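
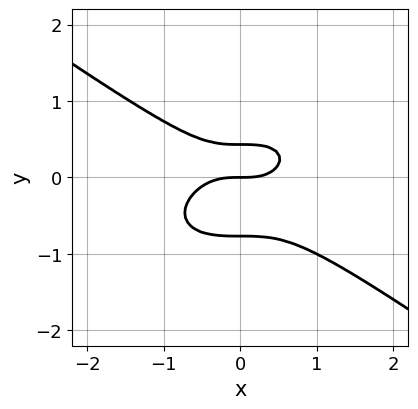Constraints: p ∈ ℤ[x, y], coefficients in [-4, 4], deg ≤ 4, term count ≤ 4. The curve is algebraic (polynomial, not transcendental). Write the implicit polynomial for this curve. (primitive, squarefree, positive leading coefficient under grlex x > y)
x^3 + 3*y^3 + y^2 - y

First, deg p = 3. A generic line meets the curve in up to 3 points.
Then, observable constraints: one x-axis crossing is at x = 0; it crosses the y-axis at the gridline y = 0.
Finally, matching integer coefficients to the picture gives p.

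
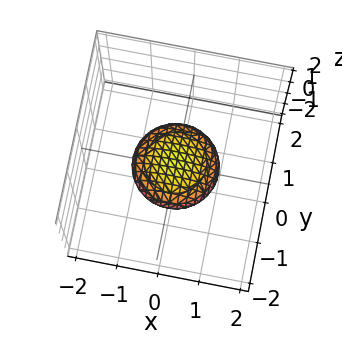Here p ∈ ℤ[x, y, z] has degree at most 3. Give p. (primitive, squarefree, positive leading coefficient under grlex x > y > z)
x^2 + y^2 + 3*z^2 - 1

1. deg p = 2.
2. Symmetries: mirror symmetry z ↦ −z ⇒ only even powers of z; the z-axis is an axis of rotation, so x and y enter only as x² + y².
3. From the axis intercepts and sections: among the integer gridlines, it crosses the x-axis at x ∈ {-1, 1}; a circular section at z = 0 has radius exactly 1.
4. Matching integer coefficients to the picture gives p.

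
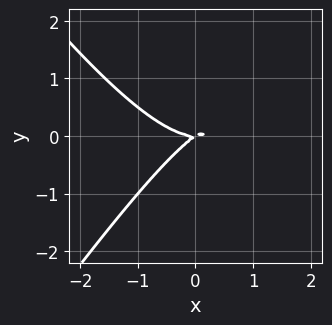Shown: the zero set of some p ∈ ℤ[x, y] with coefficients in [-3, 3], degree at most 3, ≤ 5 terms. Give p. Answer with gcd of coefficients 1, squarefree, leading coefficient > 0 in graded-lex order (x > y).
2*x^3 - x*y^2 - 2*x*y + 3*y^2

First, degree: the shape is more complex than any degree-2 curve, so deg p = 3.
Then, from the visible intercepts: it meets the x-axis at x = 0 (among the integer gridlines); it meets the y-axis at y = 0 (among the integer gridlines).
Finally, solving for integer coefficients yields p as stated.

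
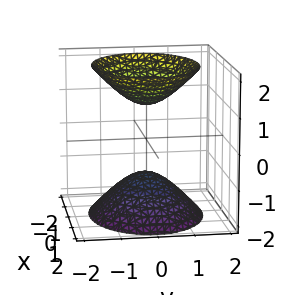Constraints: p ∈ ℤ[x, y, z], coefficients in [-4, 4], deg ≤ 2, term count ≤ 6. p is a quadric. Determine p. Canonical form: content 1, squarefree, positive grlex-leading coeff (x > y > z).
2*x^2 + 3*y^2 - 2*z^2 + 2

1. The picture has 2 separate pieces.
2. deg p = 2.
3. Symmetries: it's symmetric under z → −z, forcing even powers of z; mirror symmetry x ↦ −x ⇒ only even powers of x; mirror symmetry y ↦ −y ⇒ only even powers of y.
4. Against the integer gridlines: it misses every integer gridline on the y-axis; it misses every integer gridline on the x-axis.
5. Matching integer coefficients to the picture gives p.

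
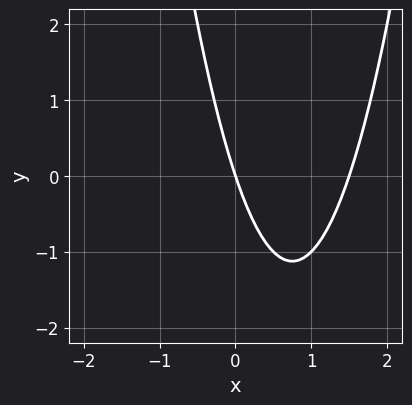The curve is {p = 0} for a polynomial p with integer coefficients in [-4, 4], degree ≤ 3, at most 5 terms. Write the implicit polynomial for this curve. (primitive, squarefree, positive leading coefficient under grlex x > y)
2*x^2 - 3*x - y

(a) deg p = 2. The shape is more complex than any degree-1 curve.
(b) Against the integer gridlines: it meets the x-axis at x = 0 (among the integer gridlines); it meets the y-axis at y = 0 (among the integer gridlines).
(c) Fitting integer coefficients to these (and the overall shape) gives p.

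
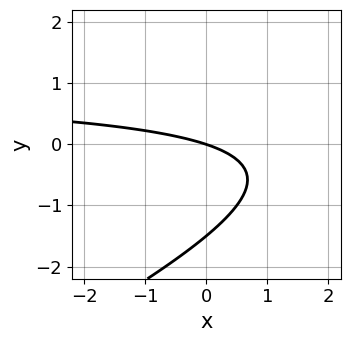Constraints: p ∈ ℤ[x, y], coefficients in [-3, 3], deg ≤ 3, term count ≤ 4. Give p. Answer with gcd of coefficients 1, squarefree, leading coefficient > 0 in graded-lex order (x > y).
x*y - 2*y^2 - x - 3*y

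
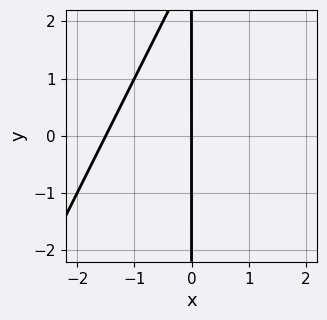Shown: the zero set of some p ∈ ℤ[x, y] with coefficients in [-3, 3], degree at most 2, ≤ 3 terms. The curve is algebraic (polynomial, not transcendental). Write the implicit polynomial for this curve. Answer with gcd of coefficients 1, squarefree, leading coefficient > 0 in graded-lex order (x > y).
2*x^2 - x*y + 3*x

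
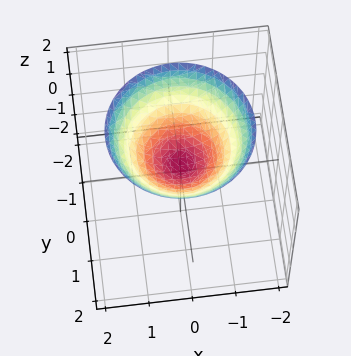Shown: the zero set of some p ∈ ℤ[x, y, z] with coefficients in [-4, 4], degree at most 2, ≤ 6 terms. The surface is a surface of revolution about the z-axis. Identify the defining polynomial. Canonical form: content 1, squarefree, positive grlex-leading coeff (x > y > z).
Degree: no degree-1 surface has this shape, so deg p = 2.
Symmetries: every cross-section ⟂ z is a circle, so x, y appear only via x² + y².
From the visible intercepts: no x-intercept at any integer in the box; a circular section at z = 2 has radius between 1 and 2; the surface avoids every integer y-axis point in the box.
Assembling these constraints gives the stated polynomial.

2*x^2 + 2*y^2 - 3*z + 1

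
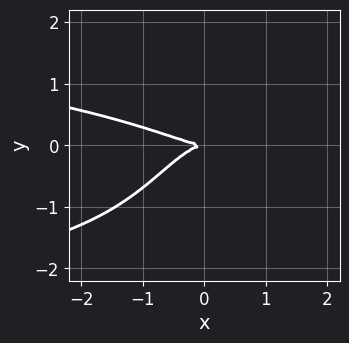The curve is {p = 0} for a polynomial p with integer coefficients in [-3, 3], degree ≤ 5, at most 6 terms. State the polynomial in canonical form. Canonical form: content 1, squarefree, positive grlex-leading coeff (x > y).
First, degree: the shape is more complex than any degree-3 curve, so deg p = 4.
Next, reading off the gridlines: one x-axis crossing is at x = 0; one y-axis crossing is at y = 0.
Finally, matching integer coefficients to the picture gives p.

2*x^2*y^2 + x^3 + 2*x^2*y + 3*y^2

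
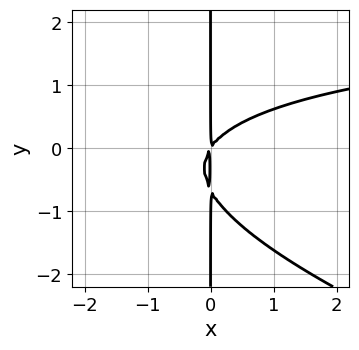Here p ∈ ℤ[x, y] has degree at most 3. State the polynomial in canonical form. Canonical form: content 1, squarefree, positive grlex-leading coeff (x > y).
First, the degree is 3 — no degree-2 curve has this shape.
Next, against the integer gridlines: every point of the y-axis in the box is on the curve.
Finally, fitting integer coefficients to these (and the overall shape) gives p.

x^2*y + 3*x*y^2 - 3*x^2 + 2*x*y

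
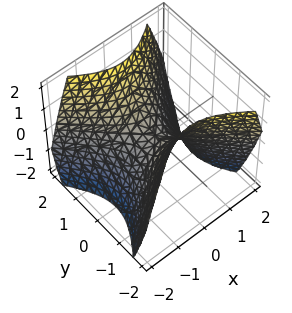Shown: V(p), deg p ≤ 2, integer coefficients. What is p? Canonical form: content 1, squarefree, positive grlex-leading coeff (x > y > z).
x^2 - y^2 + z

First, degree: a hyperbolic paraboloid; a quadric, so deg p = 2.
Then, symmetries: mirror symmetry x ↦ −x ⇒ only even powers of x; the y ↦ −y reflection is a symmetry, so y appears only in even powers.
Then, from the visible intercepts: it meets the x-axis at x = 0 (among the integer gridlines); one z-axis crossing is at z = 0; it crosses the y-axis at the gridline y = 0.
Finally, fitting integer coefficients to these (and the overall shape) gives p.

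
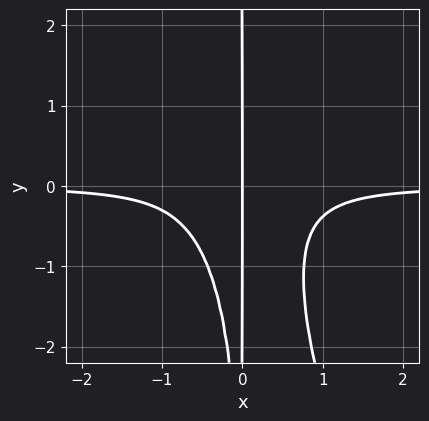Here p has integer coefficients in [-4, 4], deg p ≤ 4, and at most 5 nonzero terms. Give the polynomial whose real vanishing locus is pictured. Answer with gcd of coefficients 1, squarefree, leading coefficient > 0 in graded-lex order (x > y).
3*x^3*y + x^2*y^2 + x

1. deg p = 4. A generic line meets the curve in up to 4 points.
2. Against the integer gridlines: the visible y-axis segment lies entirely on the curve; it meets the x-axis at x = 0 (among the integer gridlines).
3. Assembling these constraints gives the stated polynomial.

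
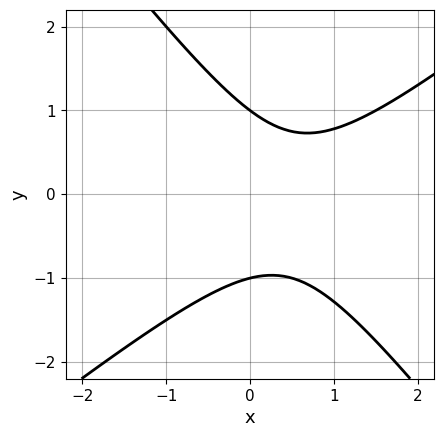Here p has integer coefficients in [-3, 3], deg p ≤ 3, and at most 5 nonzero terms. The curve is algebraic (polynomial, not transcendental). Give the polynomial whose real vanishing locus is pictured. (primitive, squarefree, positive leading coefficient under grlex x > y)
2*x^2 - x*y - 2*y^2 - 2*x + 2

Degree: the shape is more complex than any degree-1 curve, so deg p = 2.
Observable constraints: it misses every integer gridline on the x-axis; among the integer gridlines, it crosses the y-axis at y ∈ {-1, 1}.
Matching integer coefficients to the picture gives p.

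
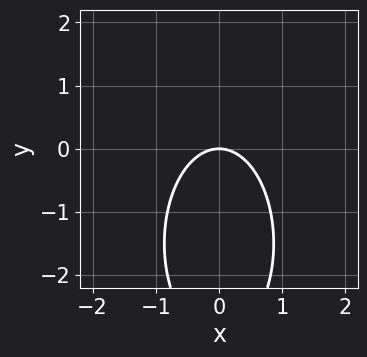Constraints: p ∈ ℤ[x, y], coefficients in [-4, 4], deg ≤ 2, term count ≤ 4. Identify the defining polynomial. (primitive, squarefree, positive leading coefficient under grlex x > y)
Degree: no degree-1 curve has this shape, so deg p = 2.
Symmetries: it's symmetric under x → −x, forcing even powers of x.
Checking where it meets the axes: it meets the x-axis at x = 0 (among the integer gridlines); it meets the y-axis at y = 0 (among the integer gridlines).
Fitting integer coefficients to these (and the overall shape) gives p.

3*x^2 + y^2 + 3*y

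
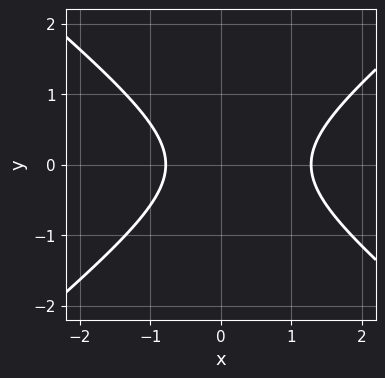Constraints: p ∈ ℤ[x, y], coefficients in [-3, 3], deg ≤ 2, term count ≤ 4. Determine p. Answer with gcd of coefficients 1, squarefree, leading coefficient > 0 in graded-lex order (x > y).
2*x^2 - 3*y^2 - x - 2

First, deg p = 2. A generic line meets the curve in up to 2 points.
Next, symmetries: it's symmetric under y → −y, forcing even powers of y.
Then, from the axis intercepts and sections: no y-intercept at any integer in the box.
Finally, the integer polynomial consistent with all of this is the stated p.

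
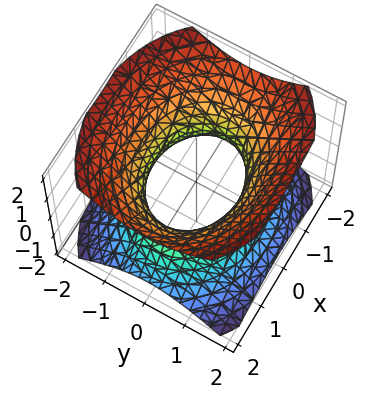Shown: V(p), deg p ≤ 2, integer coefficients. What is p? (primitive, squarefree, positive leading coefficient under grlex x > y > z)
1. The degree is 2 — one connected sheet with a waist; a quadric.
2. Symmetries: the z ↦ −z reflection is a symmetry, so z appears only in even powers; the x ↦ −x reflection is a symmetry, so x appears only in even powers; the y ↦ −y reflection is a symmetry, so y appears only in even powers.
3. From the axis intercepts and sections: among the integer gridlines, it crosses the y-axis at y ∈ {-1, 1}; it misses every integer gridline on the z-axis.
4. Fitting integer coefficients to these (and the overall shape) gives p.

2*x^2 + 3*y^2 - 3*z^2 - 3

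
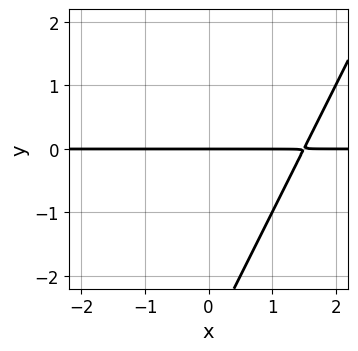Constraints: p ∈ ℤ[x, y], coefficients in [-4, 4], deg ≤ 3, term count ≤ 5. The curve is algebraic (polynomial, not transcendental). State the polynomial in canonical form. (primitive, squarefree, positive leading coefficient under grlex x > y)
First, deg p = 2. No degree-1 curve has this shape.
Then, from the visible intercepts: the visible x-axis segment lies entirely on the curve; one y-axis crossing is at y = 0.
Finally, matching integer coefficients to the picture gives p.

2*x*y - y^2 - 3*y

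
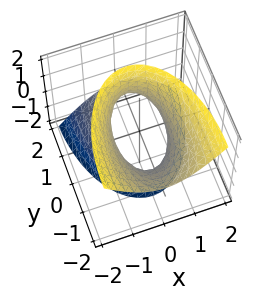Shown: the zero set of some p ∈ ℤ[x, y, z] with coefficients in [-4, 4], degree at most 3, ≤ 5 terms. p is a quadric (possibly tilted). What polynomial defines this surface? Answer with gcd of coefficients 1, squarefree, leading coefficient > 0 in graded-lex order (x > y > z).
3*x^2 + y^2 + 2*y*z - z^2 - 2

(a) deg p = 2. No degree-1 surface has this shape.
(b) From the visible intercepts: the surface avoids every integer z-axis point in the box.
(c) Fitting integer coefficients to these (and the overall shape) gives p.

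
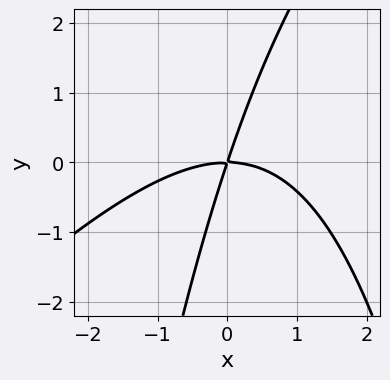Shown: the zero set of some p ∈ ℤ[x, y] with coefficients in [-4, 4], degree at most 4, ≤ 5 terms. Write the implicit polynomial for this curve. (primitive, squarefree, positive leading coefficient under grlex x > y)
x^3 - x^2*y + 3*x*y - y^2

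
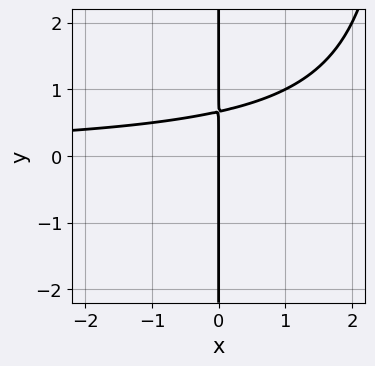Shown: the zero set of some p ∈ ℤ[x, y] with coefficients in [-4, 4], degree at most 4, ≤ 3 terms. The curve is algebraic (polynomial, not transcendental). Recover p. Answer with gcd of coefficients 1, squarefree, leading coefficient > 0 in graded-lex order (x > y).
First, the degree is 3 — no degree-2 curve has this shape.
Then, against the integer gridlines: one x-axis crossing is at x = 0; every point of the y-axis in the box is on the curve.
Finally, assembling these constraints gives the stated polynomial.

x^2*y - 3*x*y + 2*x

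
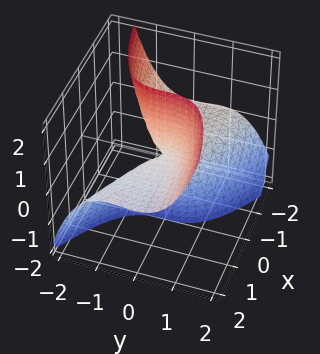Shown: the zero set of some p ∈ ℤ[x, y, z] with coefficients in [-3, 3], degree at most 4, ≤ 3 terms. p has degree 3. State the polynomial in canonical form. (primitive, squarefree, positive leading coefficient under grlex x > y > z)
(a) Degree: the shape is more complex than any degree-2 surface, so deg p = 3.
(b) From the visible intercepts: the visible x-axis segment lies entirely on the surface; one y-axis crossing is at y = 0; every point of the z-axis in the box is on the surface.
(c) Assembling these constraints gives the stated polynomial.

x*y^2 + 2*y^3 - 3*x*z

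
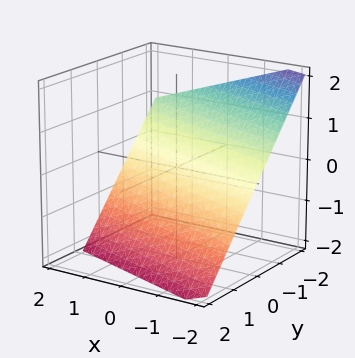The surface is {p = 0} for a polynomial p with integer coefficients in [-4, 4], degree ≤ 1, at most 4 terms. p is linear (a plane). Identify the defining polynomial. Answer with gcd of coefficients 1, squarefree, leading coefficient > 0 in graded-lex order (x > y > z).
x + 3*y + 3*z + 2

1. deg p = 1. Every cross-section is a straight line — this is a plane.
2. Against the integer gridlines: it crosses the x-axis at the gridline x = -2.
3. The integer polynomial consistent with all of this is the stated p.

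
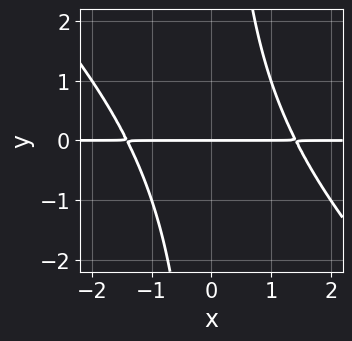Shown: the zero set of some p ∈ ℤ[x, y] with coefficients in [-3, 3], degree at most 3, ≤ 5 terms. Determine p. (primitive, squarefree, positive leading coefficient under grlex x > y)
x^2*y + x*y^2 - 2*y

First, degree: the shape is more complex than any degree-2 curve, so deg p = 3.
Next, observable constraints: the visible x-axis segment lies entirely on the curve; it meets the y-axis at y = 0 (among the integer gridlines).
Finally, solving for integer coefficients yields p as stated.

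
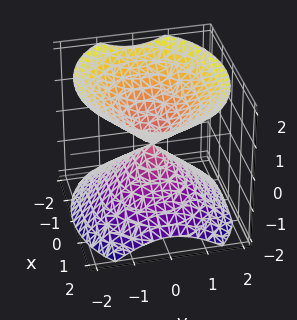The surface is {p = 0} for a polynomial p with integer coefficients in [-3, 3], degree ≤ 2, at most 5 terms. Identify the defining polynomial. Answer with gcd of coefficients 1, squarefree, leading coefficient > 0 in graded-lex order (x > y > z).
2*x^2 + 3*y^2 - 3*z^2

First, there are 2 components. They look like related sheets of one shape, so recover p as a whole.
Next, degree: a double cone through the origin; a quadric, so deg p = 2.
Next, symmetries: the y ↦ −y reflection is a symmetry, so y appears only in even powers; mirror symmetry z ↦ −z ⇒ only even powers of z; mirror symmetry x ↦ −x ⇒ only even powers of x.
Then, checking where it meets the axes: it meets the x-axis at x = 0 (among the integer gridlines); it meets the y-axis at y = 0 (among the integer gridlines); it crosses the z-axis at the gridline z = 0.
Finally, these observations pin down the coefficients.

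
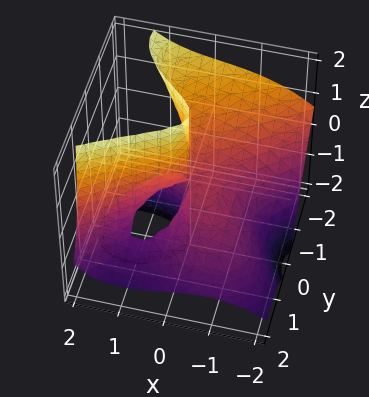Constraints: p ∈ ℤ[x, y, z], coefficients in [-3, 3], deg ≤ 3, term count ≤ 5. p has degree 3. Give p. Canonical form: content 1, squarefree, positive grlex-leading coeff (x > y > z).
The degree is 3 — the shape is more complex than any degree-2 surface.
Reading off the gridlines: it meets the y-axis at y = 0 (among the integer gridlines); it crosses the x-axis at the gridline x = 0; the visible z-axis segment lies entirely on the surface.
Fitting integer coefficients to these (and the overall shape) gives p.

x^3 - 2*y^3 - 3*y^2*z + 2*x*z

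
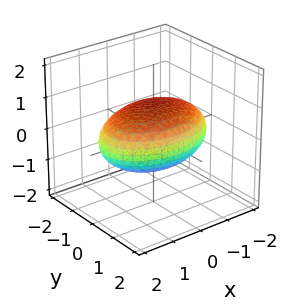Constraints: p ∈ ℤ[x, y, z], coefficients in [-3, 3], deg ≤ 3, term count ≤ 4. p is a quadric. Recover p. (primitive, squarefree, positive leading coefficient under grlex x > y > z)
First, degree: a closed, bounded, convex surface; a quadric, so deg p = 2.
Then, symmetries: the z ↦ −z reflection is a symmetry, so z appears only in even powers; mirror symmetry y ↦ −y ⇒ only even powers of y; the x ↦ −x reflection is a symmetry, so x appears only in even powers.
Next, reading off the gridlines: the z-axis gridline crossings are at z ∈ {-1, 1}.
Finally, the integer polynomial consistent with all of this is the stated p.

x^2 + 2*y^2 + 3*z^2 - 3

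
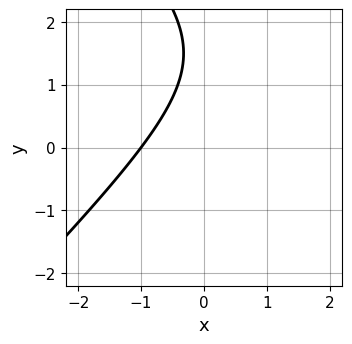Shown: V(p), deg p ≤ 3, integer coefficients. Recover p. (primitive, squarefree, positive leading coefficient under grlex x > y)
x^2 - y^2 - 2*x + 3*y - 3

(a) Degree: a generic line meets the curve in up to 2 points, so deg p = 2.
(b) From the axis intercepts and sections: no y-intercept at any integer in the box; it meets the x-axis at x = -1 (among the integer gridlines).
(c) Assembling these constraints gives the stated polynomial.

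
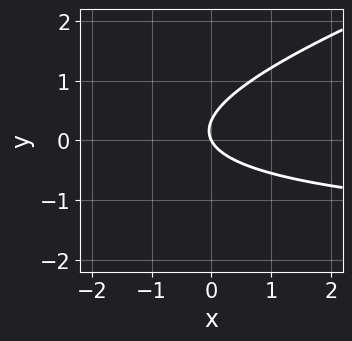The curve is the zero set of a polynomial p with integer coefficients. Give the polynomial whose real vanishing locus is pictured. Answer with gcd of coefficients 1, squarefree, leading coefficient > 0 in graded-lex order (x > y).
(a) The degree is 2 — a generic line meets the curve in up to 2 points.
(b) Observable constraints: it meets the x-axis at x = 0 (among the integer gridlines); it crosses the y-axis at the gridline y = 0.
(c) Solving for integer coefficients yields p as stated.

x*y - 3*y^2 + 2*x + y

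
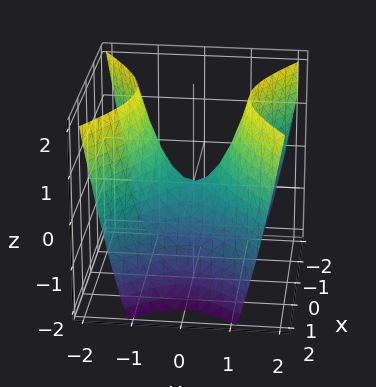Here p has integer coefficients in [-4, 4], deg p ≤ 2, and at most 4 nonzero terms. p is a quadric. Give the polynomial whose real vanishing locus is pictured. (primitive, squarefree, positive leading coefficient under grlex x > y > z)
2*x^2 - 3*y^2 + 2*z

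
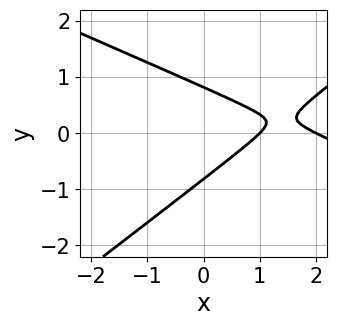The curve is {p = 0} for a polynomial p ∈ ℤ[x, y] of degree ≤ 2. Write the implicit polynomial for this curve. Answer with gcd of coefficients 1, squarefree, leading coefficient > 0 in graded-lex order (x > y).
x^2 + x*y - 3*y^2 - 3*x + 2

(a) The degree is 2 — a generic line meets the curve in up to 2 points.
(b) From the visible intercepts: the x-axis gridline crossings are at x ∈ {1, 2}.
(c) Putting this together gives p.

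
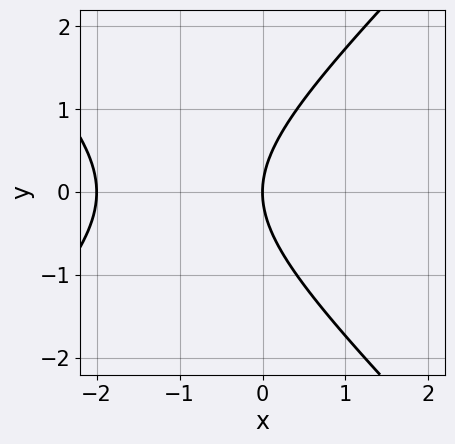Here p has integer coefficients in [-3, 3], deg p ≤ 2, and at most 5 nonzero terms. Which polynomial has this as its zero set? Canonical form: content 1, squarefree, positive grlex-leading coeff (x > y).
x^2 - y^2 + 2*x

Degree: the shape is more complex than any degree-1 curve, so deg p = 2.
Symmetries: the y ↦ −y reflection is a symmetry, so y appears only in even powers.
Checking where it meets the axes: it crosses the y-axis at the gridline y = 0; among the integer gridlines, it crosses the x-axis at x ∈ {-2, 0}.
These observations pin down the coefficients.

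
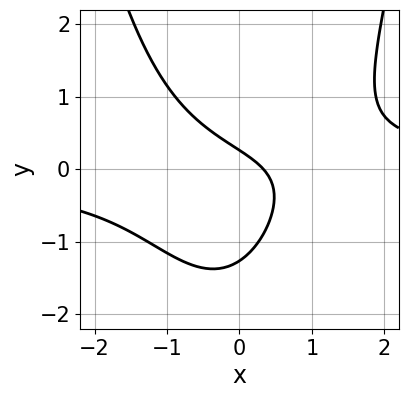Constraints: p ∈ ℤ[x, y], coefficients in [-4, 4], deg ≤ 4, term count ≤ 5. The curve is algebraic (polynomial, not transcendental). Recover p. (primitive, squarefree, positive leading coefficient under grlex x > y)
First, deg p = 3. A generic line meets the curve in up to 3 points.
Finally, putting this together gives p.

3*x^2*y - 3*y^2 - 3*x - 3*y + 1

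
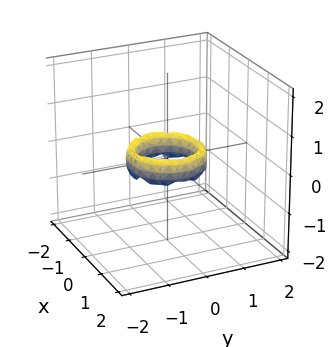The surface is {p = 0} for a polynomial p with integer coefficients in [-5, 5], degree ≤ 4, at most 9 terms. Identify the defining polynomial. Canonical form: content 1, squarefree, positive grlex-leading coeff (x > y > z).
2*x^4 + 4*x^2*y^2 + 2*y^4 - 3*x^2 - 3*y^2 + z^2 + 1

First, deg p = 4. The shape is more complex than any degree-3 surface.
Next, symmetries: rotational symmetry about the z-axis ⇒ p depends on x, y only through x² + y².
Next, from the axis intercepts and sections: among the integer gridlines, it crosses the x-axis at x ∈ {-1, 1}; a circular section at z = 0 has radius between 0 and 1.
Finally, assembling these constraints gives the stated polynomial. Check: (0, -1, 0) on the y-axis lies on the surface, and p(0, -1, 0) = 0. ✓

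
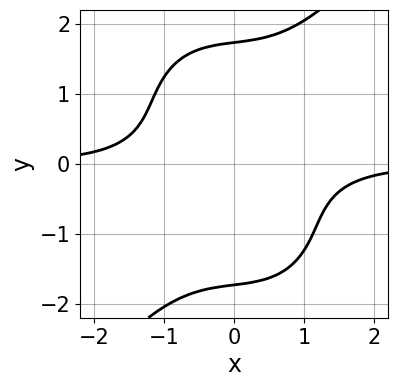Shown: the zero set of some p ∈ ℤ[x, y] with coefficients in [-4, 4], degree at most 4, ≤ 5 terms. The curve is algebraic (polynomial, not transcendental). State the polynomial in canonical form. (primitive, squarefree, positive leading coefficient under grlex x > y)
2*x^3*y - y^4 + x*y + 2*y^2 + 3

First, the degree is 4 — a generic line meets the curve in up to 4 points.
Next, checking where it meets the axes: the curve avoids every integer x-axis point in the box.
Finally, the integer polynomial consistent with all of this is the stated p.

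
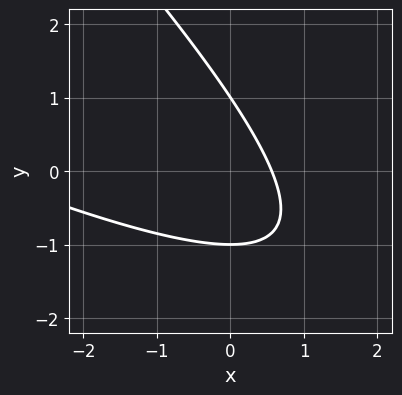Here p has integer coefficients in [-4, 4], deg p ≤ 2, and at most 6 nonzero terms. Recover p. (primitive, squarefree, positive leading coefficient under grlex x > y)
First, degree: no degree-1 curve has this shape, so deg p = 2.
Then, reading off the gridlines: among the integer gridlines, it crosses the y-axis at y ∈ {-1, 1}.
Finally, together with the visible shape, these determine p as stated.

x^2 + 3*x*y + 2*y^2 + 3*x - 2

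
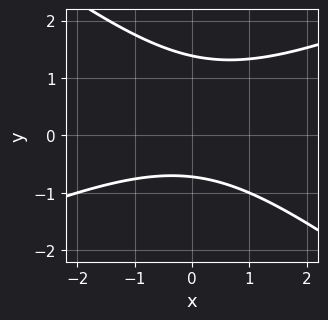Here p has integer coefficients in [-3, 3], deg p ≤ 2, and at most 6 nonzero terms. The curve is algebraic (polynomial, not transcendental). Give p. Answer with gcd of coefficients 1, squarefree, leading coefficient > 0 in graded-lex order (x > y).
x^2 - x*y - 3*y^2 + 2*y + 3

The degree is 2 — the shape is more complex than any degree-1 curve.
From the axis intercepts and sections: the curve avoids every integer x-axis point in the box.
Together with the visible shape, these determine p as stated.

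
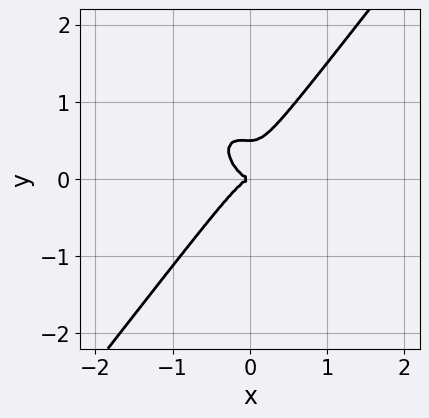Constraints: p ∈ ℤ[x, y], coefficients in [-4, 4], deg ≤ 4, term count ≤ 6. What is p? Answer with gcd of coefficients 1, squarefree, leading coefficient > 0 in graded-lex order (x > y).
3*x^3 + x^2*y - 2*y^3 + y^2

(a) Degree: a generic line meets the curve in up to 3 points, so deg p = 3.
(b) From the visible intercepts: it meets the y-axis at y = 0 (among the integer gridlines); it crosses the x-axis at the gridline x = 0.
(c) Putting this together gives p.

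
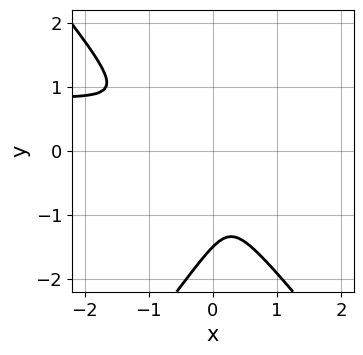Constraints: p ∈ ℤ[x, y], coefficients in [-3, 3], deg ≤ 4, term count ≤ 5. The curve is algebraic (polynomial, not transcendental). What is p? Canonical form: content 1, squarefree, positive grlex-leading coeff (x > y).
3*x^2*y - 2*y^3 - 3*x^2 - 3*x*y - 3*y^2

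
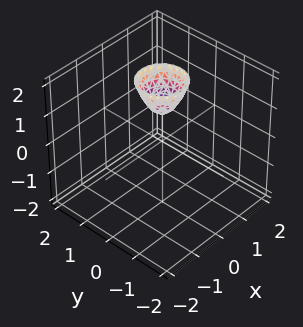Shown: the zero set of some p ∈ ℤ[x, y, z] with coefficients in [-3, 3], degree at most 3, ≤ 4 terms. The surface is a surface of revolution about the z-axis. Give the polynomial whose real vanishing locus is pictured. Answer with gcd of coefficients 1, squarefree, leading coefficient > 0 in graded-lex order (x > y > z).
First, deg p = 2. No degree-1 surface has this shape.
Then, by symmetry, the z-axis is an axis of rotation, so x and y enter only as x² + y².
Then, checking where it meets the axes: no x-intercept at any integer in the box; it meets the z-axis at z = 1 (among the integer gridlines); no y-intercept at any integer in the box.
Finally, matching integer coefficients to the picture gives p.

2*x^2 + 2*y^2 - z + 1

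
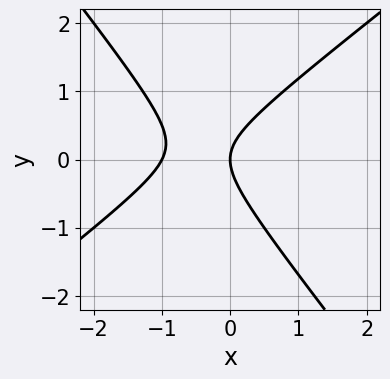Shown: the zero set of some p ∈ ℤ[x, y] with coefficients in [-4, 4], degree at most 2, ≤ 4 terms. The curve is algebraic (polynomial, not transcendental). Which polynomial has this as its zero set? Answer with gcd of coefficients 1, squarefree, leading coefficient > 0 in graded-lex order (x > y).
2*x^2 - x*y - 2*y^2 + 2*x

First, deg p = 2. A generic line meets the curve in up to 2 points.
Next, against the integer gridlines: among the integer gridlines, it crosses the x-axis at x ∈ {-1, 0}; it meets the y-axis at y = 0 (among the integer gridlines).
Finally, putting this together gives p.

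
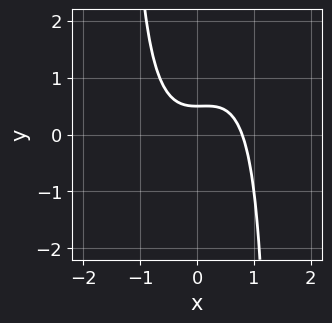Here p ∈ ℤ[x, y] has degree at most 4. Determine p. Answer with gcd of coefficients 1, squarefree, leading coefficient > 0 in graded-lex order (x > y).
2*x^3 - x^2*y + 2*y - 1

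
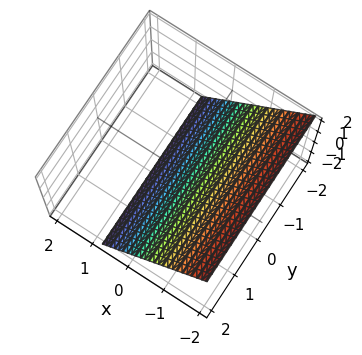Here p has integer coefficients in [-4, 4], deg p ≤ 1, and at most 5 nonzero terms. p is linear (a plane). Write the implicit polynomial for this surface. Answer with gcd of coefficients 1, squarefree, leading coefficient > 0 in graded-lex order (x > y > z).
(a) Degree: every cross-section is a straight line — this is a plane, so deg p = 1.
(b) Reading off the gridlines: it crosses the z-axis at the gridline z = -1; no y-intercept at any integer in the box.
(c) Together with the visible shape, these determine p as stated.

3*x + 2*z + 2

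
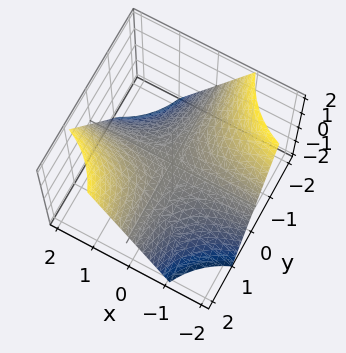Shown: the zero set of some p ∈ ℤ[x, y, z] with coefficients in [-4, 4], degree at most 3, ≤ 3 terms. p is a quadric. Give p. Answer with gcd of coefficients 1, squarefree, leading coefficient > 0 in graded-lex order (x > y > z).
x*y - z

(a) The degree is 2 — a saddle surface; a quadric.
(b) Against the integer gridlines: the visible x-axis segment lies entirely on the surface; the visible y-axis segment lies entirely on the surface; it meets the z-axis at z = 0 (among the integer gridlines).
(c) These observations pin down the coefficients.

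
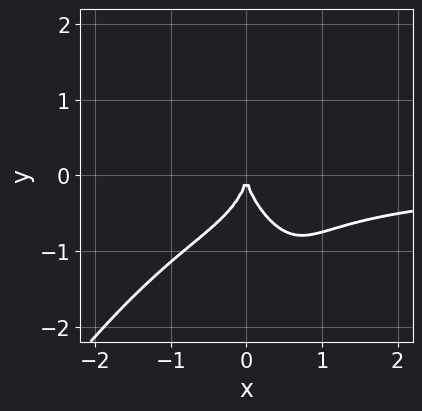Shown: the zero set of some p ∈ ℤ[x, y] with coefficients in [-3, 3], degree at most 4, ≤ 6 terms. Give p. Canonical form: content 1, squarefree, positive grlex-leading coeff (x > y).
2*x^3*y - x*y^3 + 2*x^2*y + y^3 + 3*x^2

1. deg p = 4. No degree-3 curve has this shape.
2. Observable constraints: it meets the x-axis at x = 0 (among the integer gridlines); it crosses the y-axis at the gridline y = 0.
3. Fitting integer coefficients to these (and the overall shape) gives p.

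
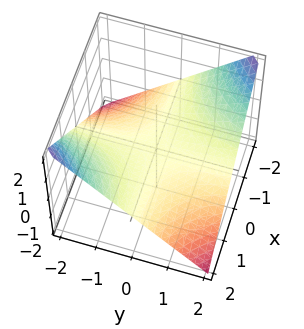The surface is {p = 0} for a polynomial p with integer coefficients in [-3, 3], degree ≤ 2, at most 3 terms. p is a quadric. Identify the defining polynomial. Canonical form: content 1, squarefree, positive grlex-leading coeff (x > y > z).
The degree is 2 — a saddle surface; a quadric.
Reading off the gridlines: it crosses the z-axis at the gridline z = 0; the visible y-axis segment lies entirely on the surface.
These observations pin down the coefficients. Check: (-1, 0, 0) on the x-axis lies on the surface, and p(-1, 0, 0) = 0. ✓

x*y + 2*z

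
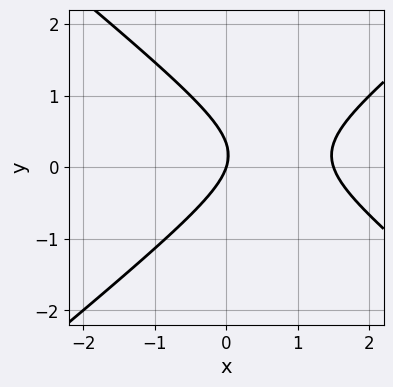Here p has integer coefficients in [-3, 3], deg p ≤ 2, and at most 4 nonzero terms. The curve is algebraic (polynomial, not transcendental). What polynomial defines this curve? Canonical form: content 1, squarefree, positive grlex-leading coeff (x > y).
deg p = 2.
Checking where it meets the axes: it crosses the y-axis at the gridline y = 0; it meets the x-axis at x = 0 (among the integer gridlines).
Solving for integer coefficients yields p as stated.

2*x^2 - 3*y^2 - 3*x + y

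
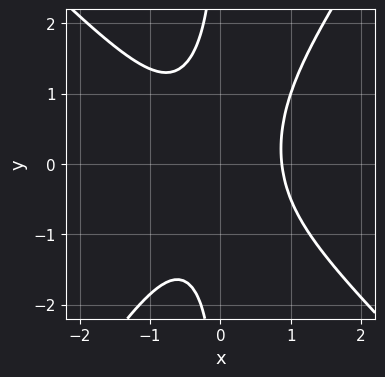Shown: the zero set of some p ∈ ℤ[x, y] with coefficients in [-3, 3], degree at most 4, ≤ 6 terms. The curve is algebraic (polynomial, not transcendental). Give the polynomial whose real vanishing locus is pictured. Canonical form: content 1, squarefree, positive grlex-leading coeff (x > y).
3*x^3 + x^2*y - 2*x*y^2 - 2

First, the degree is 3 — the shape is more complex than any degree-2 curve.
Then, from the axis intercepts and sections: no y-intercept at any integer in the box.
Finally, the integer polynomial consistent with all of this is the stated p.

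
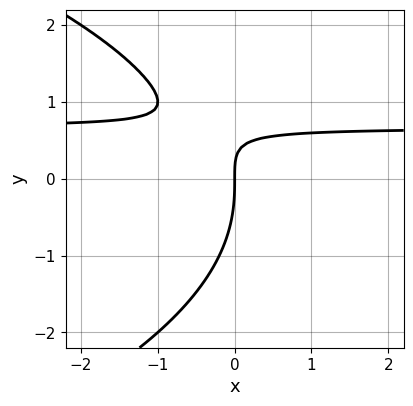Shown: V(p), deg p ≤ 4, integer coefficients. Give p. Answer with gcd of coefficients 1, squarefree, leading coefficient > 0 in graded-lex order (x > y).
(a) deg p = 3. The shape is more complex than any degree-2 curve.
(b) Against the integer gridlines: one y-axis crossing is at y = 0; it crosses the x-axis at the gridline x = 0.
(c) These observations pin down the coefficients.

y^3 + 3*x*y - 2*x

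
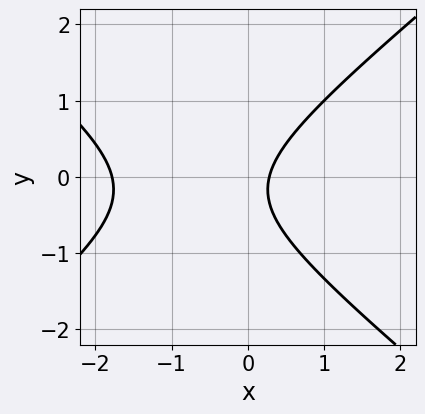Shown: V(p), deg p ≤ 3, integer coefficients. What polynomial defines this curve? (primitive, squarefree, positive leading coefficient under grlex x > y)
2*x^2 - 3*y^2 + 3*x - y - 1

1. deg p = 2. A generic line meets the curve in up to 2 points.
2. From the axis intercepts and sections: no y-intercept at any integer in the box.
3. These observations pin down the coefficients.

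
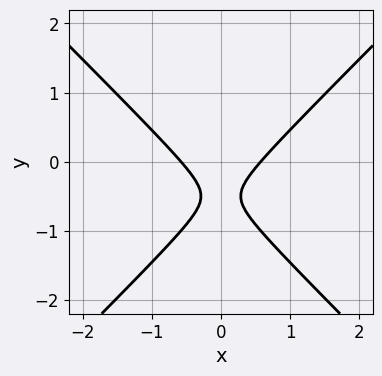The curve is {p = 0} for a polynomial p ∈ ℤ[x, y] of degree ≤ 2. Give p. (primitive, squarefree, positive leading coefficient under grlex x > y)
(a) deg p = 2. No degree-1 curve has this shape.
(b) Symmetries: it's symmetric under x → −x, forcing even powers of x.
(c) Against the integer gridlines: no y-intercept at any integer in the box.
(d) Fitting integer coefficients to these (and the overall shape) gives p.

3*x^2 - 3*y^2 - 3*y - 1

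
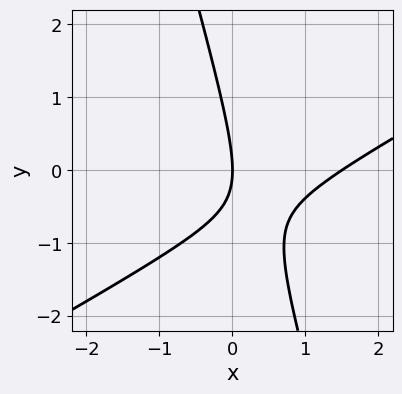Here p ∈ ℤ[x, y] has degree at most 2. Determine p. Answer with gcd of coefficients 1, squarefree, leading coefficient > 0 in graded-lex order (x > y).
(a) deg p = 2.
(b) From the axis intercepts and sections: it meets the y-axis at y = 0 (among the integer gridlines); one x-axis crossing is at x = 0.
(c) Matching integer coefficients to the picture gives p.

2*x^2 - 3*x*y - y^2 - 3*x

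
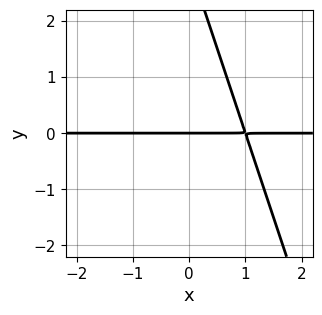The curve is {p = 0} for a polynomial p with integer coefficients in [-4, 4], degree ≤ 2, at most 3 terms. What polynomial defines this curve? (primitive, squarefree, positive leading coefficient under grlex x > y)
3*x*y + y^2 - 3*y

First, the degree is 2 — a generic line meets the curve in up to 2 points.
Next, from the visible intercepts: it crosses the y-axis at the gridline y = 0; the visible x-axis segment lies entirely on the curve.
Finally, matching integer coefficients to the picture gives p.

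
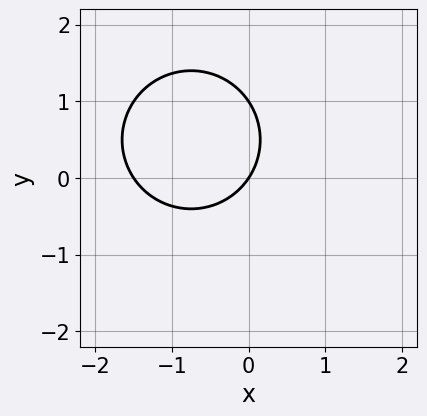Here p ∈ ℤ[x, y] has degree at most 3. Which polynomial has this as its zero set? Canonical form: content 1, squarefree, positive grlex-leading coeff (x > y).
2*x^2 + 2*y^2 + 3*x - 2*y

The degree is 2 — the shape is more complex than any degree-1 curve.
Observable constraints: the y-axis gridline crossings are at y ∈ {0, 1}; one x-axis crossing is at x = 0.
Solving for integer coefficients yields p as stated.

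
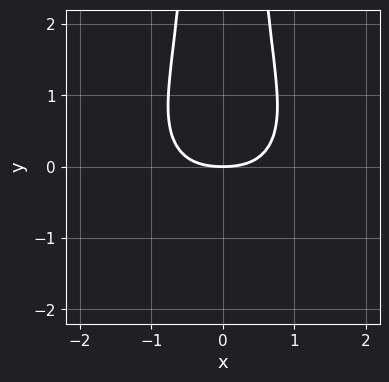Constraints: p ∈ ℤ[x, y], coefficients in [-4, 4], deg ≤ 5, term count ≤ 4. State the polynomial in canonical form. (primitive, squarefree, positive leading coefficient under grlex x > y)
2*x^4 + 3*x^2*y^2 + x^2 - 3*y

(a) Degree: the shape is more complex than any degree-3 curve, so deg p = 4.
(b) Symmetries: it's symmetric under x → −x, forcing even powers of x.
(c) From the visible intercepts: it crosses the x-axis at the gridline x = 0; it meets the y-axis at y = 0 (among the integer gridlines).
(d) Putting this together gives p.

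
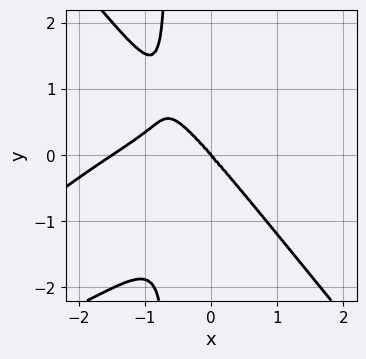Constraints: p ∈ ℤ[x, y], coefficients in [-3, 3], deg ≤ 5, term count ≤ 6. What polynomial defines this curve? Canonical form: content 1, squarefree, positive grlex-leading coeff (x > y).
Degree: no degree-3 curve has this shape, so deg p = 4.
Checking where it meets the axes: one x-axis crossing is at x = 0; it crosses the y-axis at the gridline y = 0.
These observations pin down the coefficients.

2*x^4 - 3*x^3*y + 3*x*y^3 + 3*x^3 + 2*y^3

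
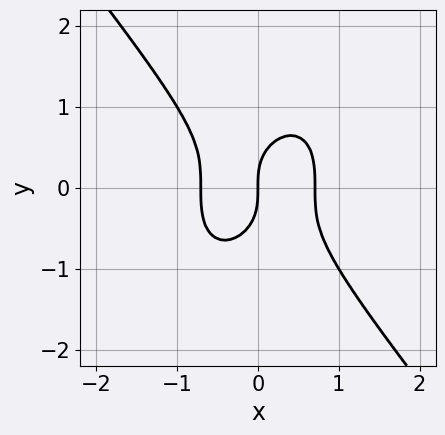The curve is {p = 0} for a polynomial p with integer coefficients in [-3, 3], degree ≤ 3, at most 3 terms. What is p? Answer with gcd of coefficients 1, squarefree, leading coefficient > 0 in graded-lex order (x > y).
2*x^3 + y^3 - x

1. Degree: a generic line meets the curve in up to 3 points, so deg p = 3.
2. From the axis intercepts and sections: one x-axis crossing is at x = 0; one y-axis crossing is at y = 0.
3. Fitting integer coefficients to these (and the overall shape) gives p.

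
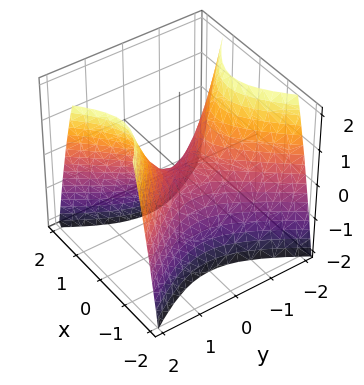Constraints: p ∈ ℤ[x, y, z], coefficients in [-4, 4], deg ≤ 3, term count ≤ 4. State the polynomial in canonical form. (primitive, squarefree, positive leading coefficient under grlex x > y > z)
(a) The degree is 2 — a saddle surface; a quadric.
(b) Symmetries: mirror symmetry y ↦ −y ⇒ only even powers of y; mirror symmetry x ↦ −x ⇒ only even powers of x.
(c) From the visible intercepts: one z-axis crossing is at z = 0; it crosses the x-axis at the gridline x = 0; it meets the y-axis at y = 0 (among the integer gridlines).
(d) Solving for integer coefficients yields p as stated.

3*x^2 - 2*y^2 + 2*z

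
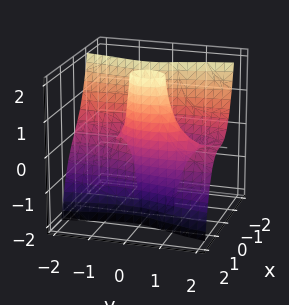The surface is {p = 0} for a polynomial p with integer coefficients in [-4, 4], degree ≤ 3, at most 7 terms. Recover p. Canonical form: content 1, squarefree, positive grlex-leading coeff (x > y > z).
3*x^3 + x*y^2 + y^2*z - x*y - 2*x

First, deg p = 3. No degree-2 surface has this shape.
Next, reading off the gridlines: every point of the y-axis in the box is on the surface; the visible z-axis segment lies entirely on the surface; it crosses the x-axis at the gridline x = 0.
Finally, assembling these constraints gives the stated polynomial.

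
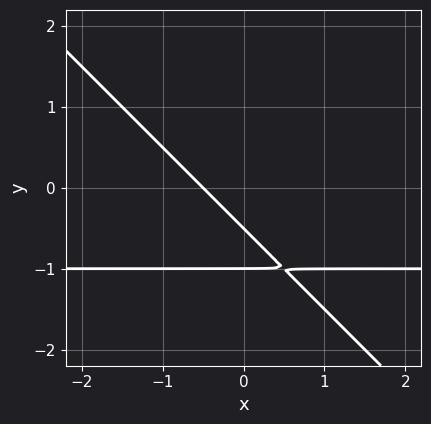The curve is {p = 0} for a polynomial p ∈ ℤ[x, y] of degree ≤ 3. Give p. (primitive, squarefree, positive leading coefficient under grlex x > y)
2*x*y + 2*y^2 + 2*x + 3*y + 1

First, the degree is 2 — no degree-1 curve has this shape.
Next, from the visible intercepts: it meets the y-axis at y = -1 (among the integer gridlines).
Finally, matching integer coefficients to the picture gives p.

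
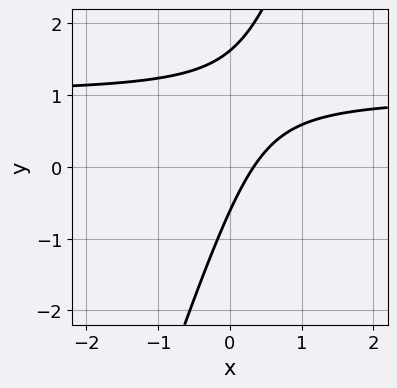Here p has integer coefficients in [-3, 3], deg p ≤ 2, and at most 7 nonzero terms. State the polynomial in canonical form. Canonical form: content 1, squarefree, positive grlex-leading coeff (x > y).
3*x*y - y^2 - 3*x + y + 1

1. deg p = 2. A generic line meets the curve in up to 2 points.
2. Solving for integer coefficients yields p as stated.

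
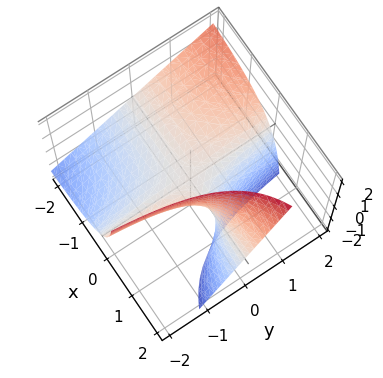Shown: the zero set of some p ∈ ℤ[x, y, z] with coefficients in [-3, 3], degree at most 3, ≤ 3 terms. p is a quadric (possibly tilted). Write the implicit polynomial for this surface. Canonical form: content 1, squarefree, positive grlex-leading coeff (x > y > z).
(a) The degree is 2 — the shape is more complex than any degree-1 surface.
(b) Checking where it meets the axes: one z-axis crossing is at z = 0; the visible y-axis segment lies entirely on the surface; the visible x-axis segment lies entirely on the surface.
(c) Assembling these constraints gives the stated polynomial.

x*y - x*z + z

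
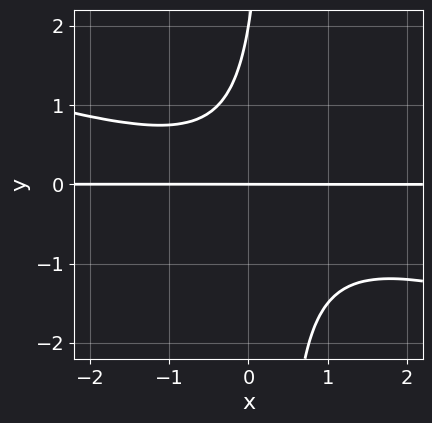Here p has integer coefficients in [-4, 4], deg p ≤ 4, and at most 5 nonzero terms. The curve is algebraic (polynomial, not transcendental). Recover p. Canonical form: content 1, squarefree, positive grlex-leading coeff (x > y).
(a) Degree: the shape is more complex than any degree-2 curve, so deg p = 3.
(b) From the visible intercepts: the visible x-axis segment lies entirely on the curve; among the integer gridlines, it crosses the y-axis at y ∈ {0, 2}.
(c) Putting this together gives p.

x^2*y + 3*x*y^2 - y^2 + 2*y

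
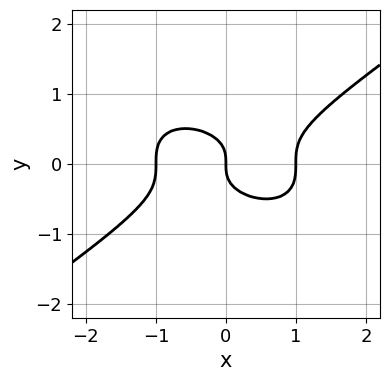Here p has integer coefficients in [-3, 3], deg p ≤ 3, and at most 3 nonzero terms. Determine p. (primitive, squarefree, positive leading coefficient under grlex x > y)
1. Degree: no degree-2 curve has this shape, so deg p = 3.
2. Observable constraints: among the integer gridlines, it crosses the x-axis at x ∈ {-1, 0, 1}; it crosses the y-axis at the gridline y = 0.
3. Solving for integer coefficients yields p as stated.

x^3 - 3*y^3 - x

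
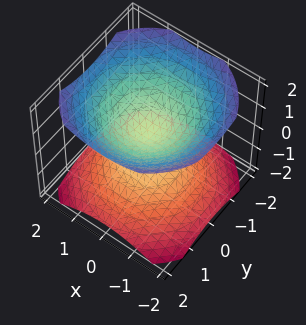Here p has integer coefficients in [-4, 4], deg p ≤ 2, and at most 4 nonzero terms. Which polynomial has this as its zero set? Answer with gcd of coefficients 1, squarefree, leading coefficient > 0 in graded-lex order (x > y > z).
2*x^2 + 2*y^2 - 3*z^2 + 1

First, there are 2 components.
Then, deg p = 2.
Then, by symmetry, the surface is invariant under rotation about z: p = q(x² + y², z); it's symmetric under z → −z, forcing even powers of z.
Then, against the integer gridlines: it misses every integer gridline on the x-axis; it misses every integer gridline on the y-axis; a circular section at z = 1 has radius exactly 1.
Finally, putting this together gives p.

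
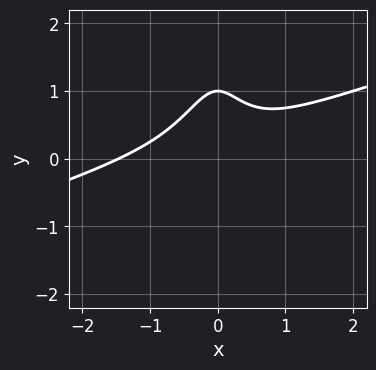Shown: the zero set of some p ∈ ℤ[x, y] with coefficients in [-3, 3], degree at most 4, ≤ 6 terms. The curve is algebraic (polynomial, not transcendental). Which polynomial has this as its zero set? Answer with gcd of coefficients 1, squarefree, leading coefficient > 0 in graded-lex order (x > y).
x^3 - 3*x^2*y + x^2 - y + 1

(a) deg p = 3. A generic line meets the curve in up to 3 points.
(b) Observable constraints: one y-axis crossing is at y = 1.
(c) The integer polynomial consistent with all of this is the stated p.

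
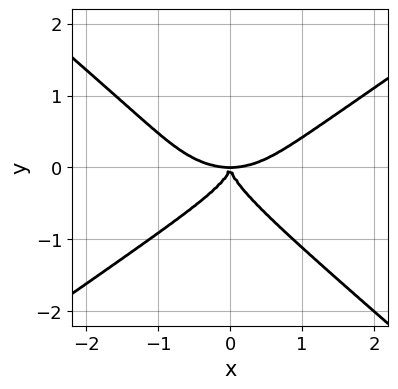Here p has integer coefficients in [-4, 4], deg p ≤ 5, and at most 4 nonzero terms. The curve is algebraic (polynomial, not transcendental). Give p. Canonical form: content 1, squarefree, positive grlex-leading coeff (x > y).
x^4 - x*y^3 - 3*y^4 - 2*x^2*y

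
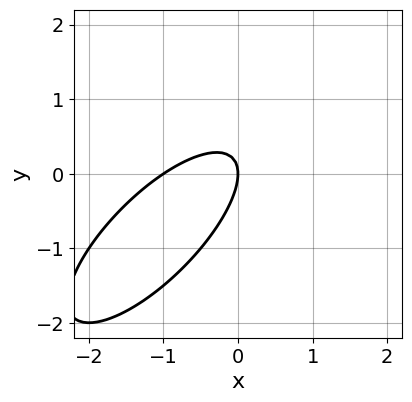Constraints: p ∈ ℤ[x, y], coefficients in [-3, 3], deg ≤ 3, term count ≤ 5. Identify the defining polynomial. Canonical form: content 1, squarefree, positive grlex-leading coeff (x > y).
First, the degree is 2 — a generic line meets the curve in up to 2 points.
Next, reading off the gridlines: the x-axis gridline crossings are at x ∈ {-1, 0}; it crosses the y-axis at the gridline y = 0.
Finally, solving for integer coefficients yields p as stated.

2*x^2 - 3*x*y + 2*y^2 + 2*x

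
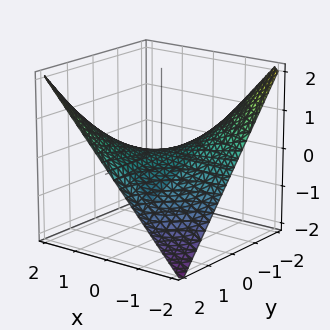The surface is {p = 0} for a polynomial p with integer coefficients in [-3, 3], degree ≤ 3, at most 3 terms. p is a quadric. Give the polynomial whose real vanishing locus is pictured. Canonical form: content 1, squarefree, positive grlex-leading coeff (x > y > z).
x*y - 2*z

The degree is 2 — a hyperbolic paraboloid; a quadric.
Reading off the gridlines: every point of the y-axis in the box is on the surface; it meets the z-axis at z = 0 (among the integer gridlines); every point of the x-axis in the box is on the surface.
Solving for integer coefficients yields p as stated.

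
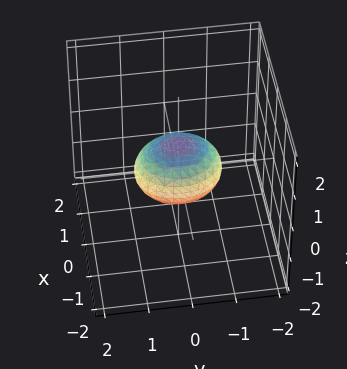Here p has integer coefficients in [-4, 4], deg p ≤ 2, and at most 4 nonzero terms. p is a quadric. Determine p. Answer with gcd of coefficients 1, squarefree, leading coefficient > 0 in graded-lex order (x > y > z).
(a) Degree: bounded and convex; a quadric, so deg p = 2.
(b) Symmetries: the y ↦ −y reflection is a symmetry, so y appears only in even powers; it's symmetric under z → −z, forcing even powers of z; it's symmetric under x → −x, forcing even powers of x.
(c) Against the integer gridlines: the y-axis gridline crossings are at y ∈ {-1, 1}.
(d) Assembling these constraints gives the stated polynomial.

3*x^2 + 2*y^2 + 3*z^2 - 2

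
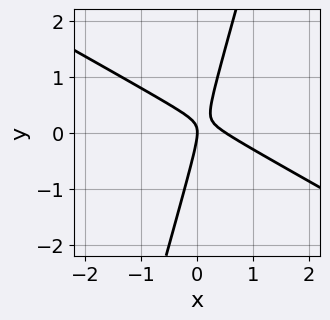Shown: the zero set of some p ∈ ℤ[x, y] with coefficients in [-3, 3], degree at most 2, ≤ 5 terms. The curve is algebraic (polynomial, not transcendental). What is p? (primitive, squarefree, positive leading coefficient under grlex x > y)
2*x^2 + 3*x*y - y^2 - x

First, the degree is 2 — no degree-1 curve has this shape.
Then, against the integer gridlines: one x-axis crossing is at x = 0; it crosses the y-axis at the gridline y = 0.
Finally, these observations pin down the coefficients.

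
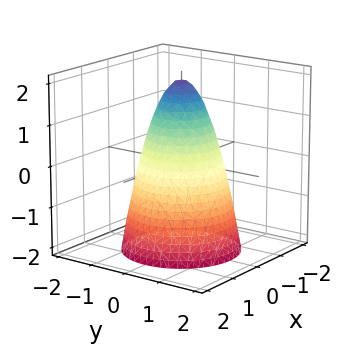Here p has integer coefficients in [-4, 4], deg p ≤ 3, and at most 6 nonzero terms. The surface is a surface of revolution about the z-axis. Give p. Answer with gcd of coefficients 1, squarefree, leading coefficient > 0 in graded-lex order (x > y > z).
2*x^2 + 2*y^2 + z - 2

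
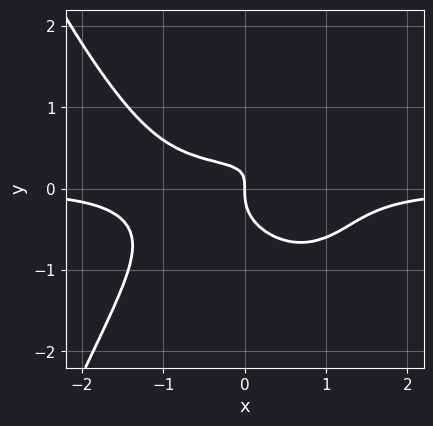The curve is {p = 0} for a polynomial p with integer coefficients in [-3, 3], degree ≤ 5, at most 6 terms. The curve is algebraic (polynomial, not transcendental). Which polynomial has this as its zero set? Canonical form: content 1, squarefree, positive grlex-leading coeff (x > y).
2*x^3*y - x*y^2 + 3*y^3 - 2*x*y + x

Degree: no degree-3 curve has this shape, so deg p = 4.
From the visible intercepts: one y-axis crossing is at y = 0; one x-axis crossing is at x = 0.
The integer polynomial consistent with all of this is the stated p.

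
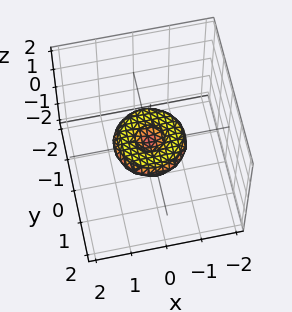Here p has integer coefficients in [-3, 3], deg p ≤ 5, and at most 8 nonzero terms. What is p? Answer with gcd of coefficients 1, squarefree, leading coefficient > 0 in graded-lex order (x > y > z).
First, degree: the shape is more complex than any degree-3 surface, so deg p = 4.
Next, symmetry: the surface is invariant under rotation about z: p = q(x² + y², z).
Next, from the axis intercepts and sections: the y-axis gridline crossings are at y ∈ {-1, 0, 1}; among the integer gridlines, it crosses the x-axis at x ∈ {-1, 0, 1}; one z-axis crossing is at z = 0.
Finally, fitting integer coefficients to these (and the overall shape) gives p.

x^4 + 2*x^2*y^2 + y^4 - x^2 - y^2 + 3*z^2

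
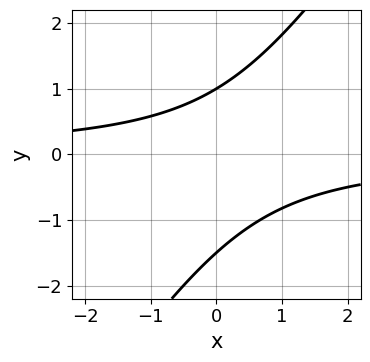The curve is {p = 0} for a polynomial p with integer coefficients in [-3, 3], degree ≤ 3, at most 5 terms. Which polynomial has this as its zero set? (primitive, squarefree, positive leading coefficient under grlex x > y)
1. Degree: a generic line meets the curve in up to 2 points, so deg p = 2.
2. From the visible intercepts: the curve avoids every integer x-axis point in the box; one y-axis crossing is at y = 1.
3. Fitting integer coefficients to these (and the overall shape) gives p.

3*x*y - 2*y^2 - y + 3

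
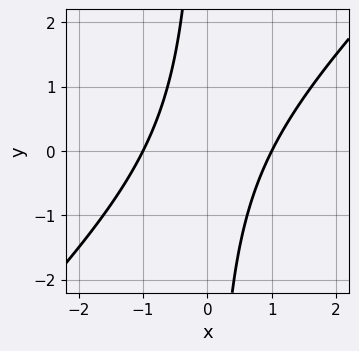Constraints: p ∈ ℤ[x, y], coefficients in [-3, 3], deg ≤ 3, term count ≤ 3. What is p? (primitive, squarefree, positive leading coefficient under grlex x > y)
(a) deg p = 2.
(b) From the visible intercepts: among the integer gridlines, it crosses the x-axis at x ∈ {-1, 1}; it misses every integer gridline on the y-axis.
(c) Together with the visible shape, these determine p as stated.

x^2 - x*y - 1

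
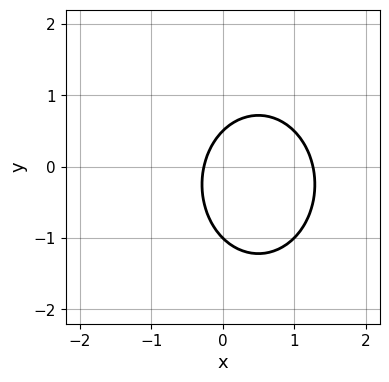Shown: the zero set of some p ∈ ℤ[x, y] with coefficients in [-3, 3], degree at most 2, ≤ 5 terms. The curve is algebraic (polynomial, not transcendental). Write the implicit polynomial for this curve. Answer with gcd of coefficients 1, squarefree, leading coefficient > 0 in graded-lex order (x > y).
3*x^2 + 2*y^2 - 3*x + y - 1

First, degree: the shape is more complex than any degree-1 curve, so deg p = 2.
Next, observable constraints: it meets the y-axis at y = -1 (among the integer gridlines).
Finally, assembling these constraints gives the stated polynomial.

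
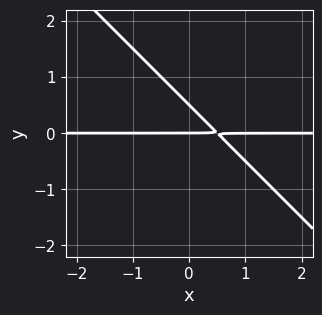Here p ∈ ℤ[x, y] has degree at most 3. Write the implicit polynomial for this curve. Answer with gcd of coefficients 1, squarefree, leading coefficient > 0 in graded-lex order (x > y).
2*x*y + 2*y^2 - y

(a) The degree is 2 — the shape is more complex than any degree-1 curve.
(b) Reading off the gridlines: every point of the x-axis in the box is on the curve; it meets the y-axis at y = 0 (among the integer gridlines).
(c) Matching integer coefficients to the picture gives p.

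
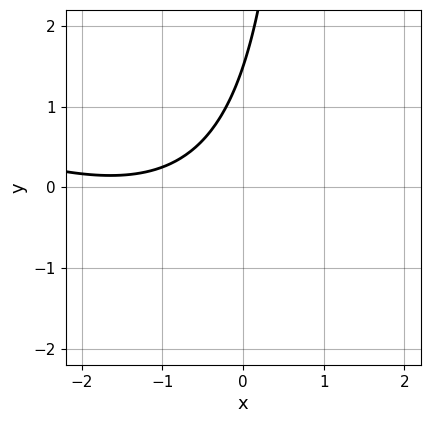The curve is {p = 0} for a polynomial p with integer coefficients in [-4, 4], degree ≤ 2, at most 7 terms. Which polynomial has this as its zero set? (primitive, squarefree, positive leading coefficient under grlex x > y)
1. deg p = 2.
2. From the visible intercepts: no x-intercept at any integer in the box.
3. Putting this together gives p.

x^2 + 2*x*y + 3*x - 2*y + 3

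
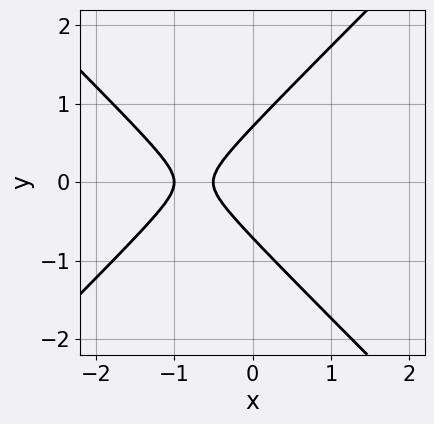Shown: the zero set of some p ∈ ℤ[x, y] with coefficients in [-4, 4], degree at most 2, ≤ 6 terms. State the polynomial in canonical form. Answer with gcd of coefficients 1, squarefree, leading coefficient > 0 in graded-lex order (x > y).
First, deg p = 2. No degree-1 curve has this shape.
Next, symmetries: it's symmetric under y → −y, forcing even powers of y.
Next, from the visible intercepts: one x-axis crossing is at x = -1.
Finally, the integer polynomial consistent with all of this is the stated p.

2*x^2 - 2*y^2 + 3*x + 1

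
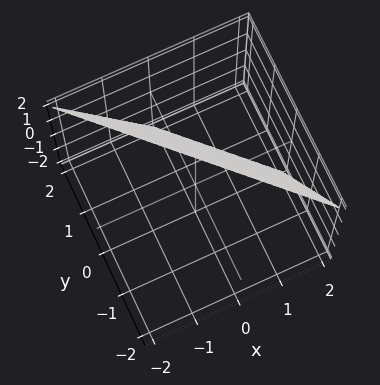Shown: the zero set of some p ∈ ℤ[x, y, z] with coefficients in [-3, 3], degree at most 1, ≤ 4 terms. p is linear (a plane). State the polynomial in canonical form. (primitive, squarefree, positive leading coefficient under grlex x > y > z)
2*x + 2*y + z - 2

The degree is 1 — the surface is flat (a plane).
Reading off the gridlines: one z-axis crossing is at z = 2; it crosses the y-axis at the gridline y = 1; one x-axis crossing is at x = 1.
Matching integer coefficients to the picture gives p.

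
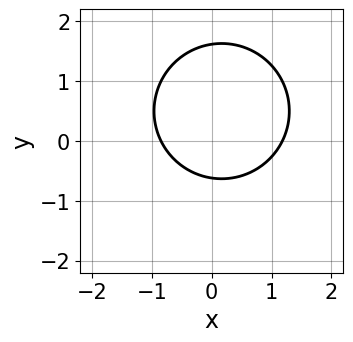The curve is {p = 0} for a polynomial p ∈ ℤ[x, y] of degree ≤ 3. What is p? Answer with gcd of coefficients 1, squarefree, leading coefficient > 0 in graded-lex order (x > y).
3*x^2 + 3*y^2 - x - 3*y - 3

First, degree: no degree-1 curve has this shape, so deg p = 2.
Finally, matching integer coefficients to the picture gives p.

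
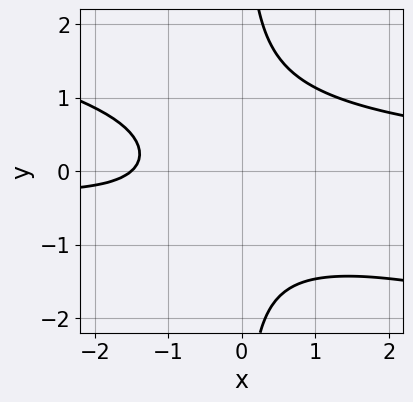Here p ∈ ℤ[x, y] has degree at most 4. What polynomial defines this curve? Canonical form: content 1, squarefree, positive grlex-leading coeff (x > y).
x^2*y + 3*x*y^2 - 2*x - 3

1. Degree: a generic line meets the curve in up to 3 points, so deg p = 3.
2. Checking where it meets the axes: the curve avoids every integer y-axis point in the box.
3. Assembling these constraints gives the stated polynomial.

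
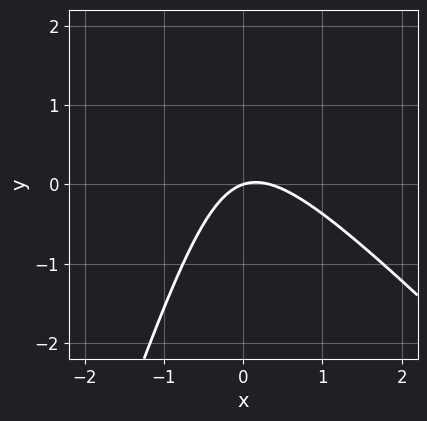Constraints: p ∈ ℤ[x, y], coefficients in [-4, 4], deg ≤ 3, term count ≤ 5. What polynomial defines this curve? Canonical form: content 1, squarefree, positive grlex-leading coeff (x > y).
3*x^2 + 2*x*y - y^2 - x + 3*y

1. Degree: no degree-1 curve has this shape, so deg p = 2.
2. Observable constraints: it meets the x-axis at x = 0 (among the integer gridlines); it crosses the y-axis at the gridline y = 0.
3. Putting this together gives p.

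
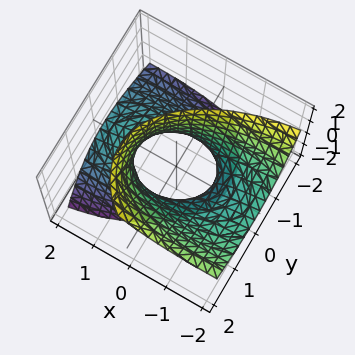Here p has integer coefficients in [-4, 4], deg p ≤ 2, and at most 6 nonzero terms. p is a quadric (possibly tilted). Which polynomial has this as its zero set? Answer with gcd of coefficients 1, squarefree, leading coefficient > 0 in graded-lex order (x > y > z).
x^2 + 3*x*z + 3*y^2 - 2*y*z - z^2 - 2

Degree: a generic line meets the surface in up to 2 points, so deg p = 2.
From the axis intercepts and sections: the surface avoids every integer z-axis point in the box.
Assembling these constraints gives the stated polynomial.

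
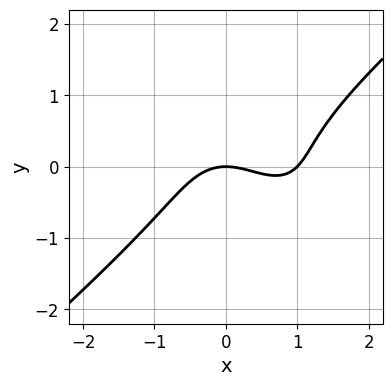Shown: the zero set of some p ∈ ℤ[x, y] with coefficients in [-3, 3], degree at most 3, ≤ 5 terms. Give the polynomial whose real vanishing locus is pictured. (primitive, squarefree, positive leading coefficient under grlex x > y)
1. deg p = 3. No degree-2 curve has this shape.
2. Against the integer gridlines: the x-axis gridline crossings are at x ∈ {0, 1}; it crosses the y-axis at the gridline y = 0.
3. Putting this together gives p.

2*x^3 - 3*y^3 - 2*x^2 + x*y - 3*y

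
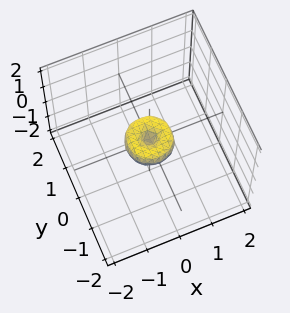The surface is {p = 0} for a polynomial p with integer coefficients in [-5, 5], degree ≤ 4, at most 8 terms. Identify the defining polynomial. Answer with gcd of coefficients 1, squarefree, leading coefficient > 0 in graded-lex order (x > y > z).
2*x^4 + 4*x^2*y^2 + 2*y^4 - x^2 - y^2 + z^2

(a) deg p = 4. No degree-3 surface has this shape.
(b) Symmetries: every cross-section ⟂ z is a circle, so x, y appear only via x² + y².
(c) From the axis intercepts and sections: it crosses the y-axis at the gridline y = 0; one z-axis crossing is at z = 0; a circular section at z = 0 has radius between 0 and 1.
(d) Putting this together gives p.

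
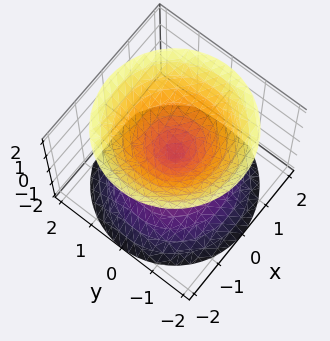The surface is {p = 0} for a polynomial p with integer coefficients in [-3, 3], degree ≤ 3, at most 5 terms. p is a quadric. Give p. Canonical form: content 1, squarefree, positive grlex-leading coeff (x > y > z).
x^2 + y^2 - z^2

First, the picture has 2 separate pieces. Treating them together as one polynomial.
Then, the degree is 2 — two nappes meeting at a single point; a quadric.
Next, symmetry: the z-axis is an axis of rotation, so x and y enter only as x² + y²; mirror symmetry z ↦ −z ⇒ only even powers of z.
Next, against the integer gridlines: it crosses the y-axis at the gridline y = 0; it crosses the x-axis at the gridline x = 0.
Finally, these observations pin down the coefficients.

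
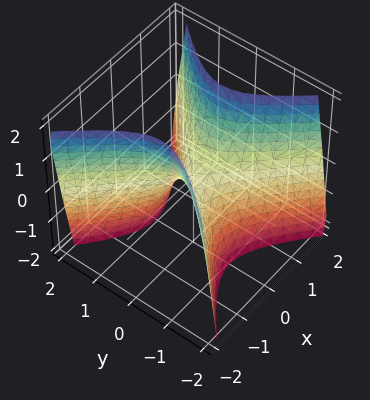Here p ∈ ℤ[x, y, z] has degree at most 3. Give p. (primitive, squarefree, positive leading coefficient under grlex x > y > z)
First, the degree is 2 — a hyperbolic paraboloid; a quadric.
Next, symmetries: the y ↦ −y reflection is a symmetry, so y appears only in even powers; the x ↦ −x reflection is a symmetry, so x appears only in even powers.
Then, from the visible intercepts: one y-axis crossing is at y = 0; one z-axis crossing is at z = 0; it meets the x-axis at x = 0 (among the integer gridlines).
Finally, these observations pin down the coefficients.

2*x^2 - 2*y^2 - z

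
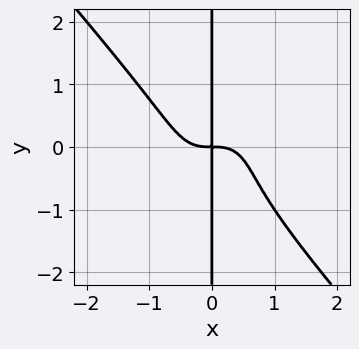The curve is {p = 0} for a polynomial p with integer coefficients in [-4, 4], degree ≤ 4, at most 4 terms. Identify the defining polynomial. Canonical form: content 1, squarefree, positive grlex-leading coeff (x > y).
The degree is 4 — a generic line meets the curve in up to 4 points.
Observable constraints: every point of the y-axis in the box is on the curve.
Matching integer coefficients to the picture gives p.

3*x^4 + 2*x*y^3 + x*y^2 + 2*x*y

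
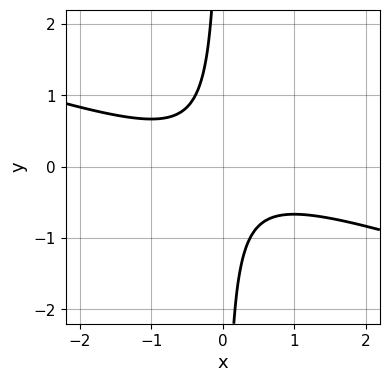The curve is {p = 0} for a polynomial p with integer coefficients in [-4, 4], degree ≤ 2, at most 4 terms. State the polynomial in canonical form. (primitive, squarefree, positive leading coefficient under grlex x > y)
x^2 + 3*x*y + 1

(a) Degree: a generic line meets the curve in up to 2 points, so deg p = 2.
(b) Checking where it meets the axes: the curve avoids every integer x-axis point in the box; no y-intercept at any integer in the box.
(c) Matching integer coefficients to the picture gives p.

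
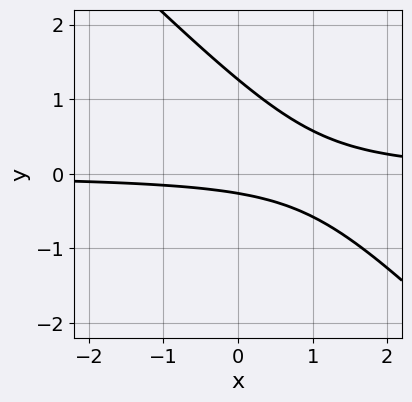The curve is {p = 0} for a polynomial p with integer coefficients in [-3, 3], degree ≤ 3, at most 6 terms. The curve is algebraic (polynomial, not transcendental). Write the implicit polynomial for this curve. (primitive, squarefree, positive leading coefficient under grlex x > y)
3*x*y + 3*y^2 - 3*y - 1

(a) The degree is 2 — a generic line meets the curve in up to 2 points.
(b) From the visible intercepts: it misses every integer gridline on the x-axis.
(c) Putting this together gives p.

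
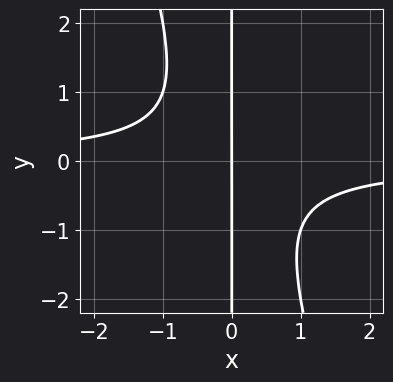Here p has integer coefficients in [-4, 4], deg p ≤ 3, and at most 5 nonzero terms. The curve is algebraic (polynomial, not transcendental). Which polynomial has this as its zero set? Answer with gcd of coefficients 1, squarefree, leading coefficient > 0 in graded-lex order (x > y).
3*x^2*y + x*y^2 + 2*x

Degree: a generic line meets the curve in up to 3 points, so deg p = 3.
Reading off the gridlines: it meets the x-axis at x = 0 (among the integer gridlines); every point of the y-axis in the box is on the curve.
Assembling these constraints gives the stated polynomial.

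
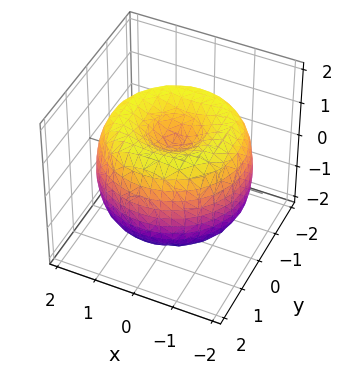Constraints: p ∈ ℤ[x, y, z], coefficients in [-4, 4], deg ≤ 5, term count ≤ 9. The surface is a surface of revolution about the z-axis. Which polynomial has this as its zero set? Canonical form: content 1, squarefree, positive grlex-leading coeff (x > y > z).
x^4 + 2*x^2*y^2 + y^4 - 3*x^2 - 3*y^2 + 2*z^2 - 1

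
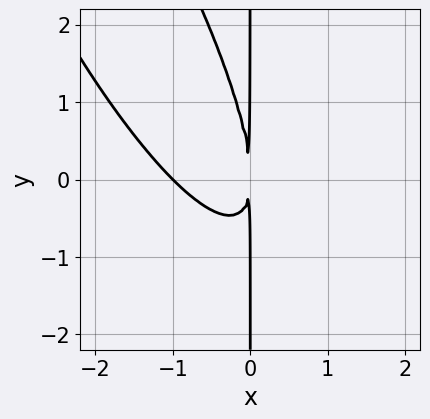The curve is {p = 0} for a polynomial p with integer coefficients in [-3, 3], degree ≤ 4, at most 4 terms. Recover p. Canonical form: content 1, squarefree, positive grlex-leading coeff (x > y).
3*x^3 + 3*x^2*y + x*y^2 + 3*x^2

First, the degree is 3 — the shape is more complex than any degree-2 curve.
Then, checking where it meets the axes: it meets the x-axis at x = -1 (among the integer gridlines); every point of the y-axis in the box is on the curve.
Finally, fitting integer coefficients to these (and the overall shape) gives p.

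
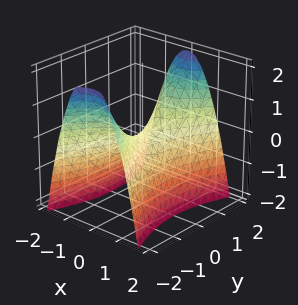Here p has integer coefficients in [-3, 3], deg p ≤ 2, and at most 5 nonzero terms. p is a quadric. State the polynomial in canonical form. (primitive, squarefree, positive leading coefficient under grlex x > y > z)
3*x^2 - y^2 + 2*z

deg p = 2.
Symmetries: it's symmetric under x → −x, forcing even powers of x; mirror symmetry y ↦ −y ⇒ only even powers of y.
From the axis intercepts and sections: one z-axis crossing is at z = 0; it meets the y-axis at y = 0 (among the integer gridlines); one x-axis crossing is at x = 0.
Assembling these constraints gives the stated polynomial.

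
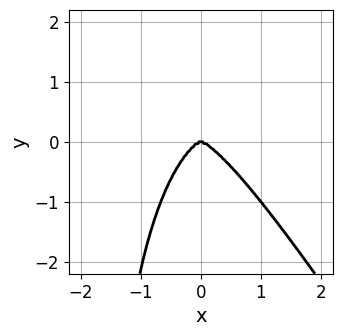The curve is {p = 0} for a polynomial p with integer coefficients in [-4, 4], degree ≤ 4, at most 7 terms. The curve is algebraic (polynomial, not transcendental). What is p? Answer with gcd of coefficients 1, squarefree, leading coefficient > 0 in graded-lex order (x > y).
3*x^4 + x^3*y + x^2*y^2 + x*y^3 + 2*y^3

1. deg p = 4. A generic line meets the curve in up to 4 points.
2. Observable constraints: it meets the y-axis at y = 0 (among the integer gridlines); it meets the x-axis at x = 0 (among the integer gridlines).
3. These observations pin down the coefficients.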